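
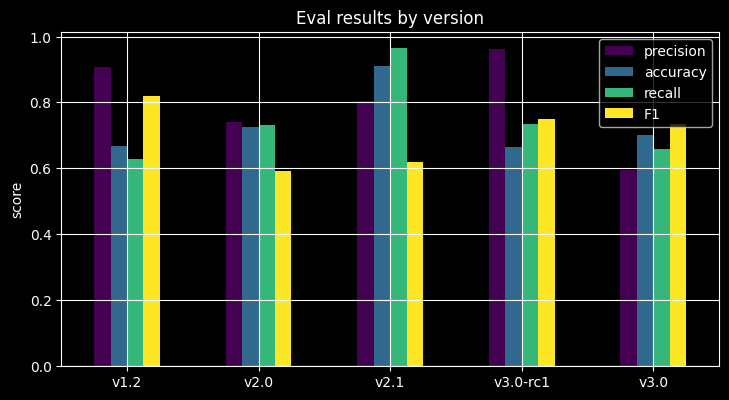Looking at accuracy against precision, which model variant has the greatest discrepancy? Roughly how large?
v3.0-rc1: accuracy ≈ 0.7, precision ≈ 1.0 → gap ≈ 0.3. Next-largest (v1.2) is only ≈ 0.2.

v3.0-rc1, ≈ 0.3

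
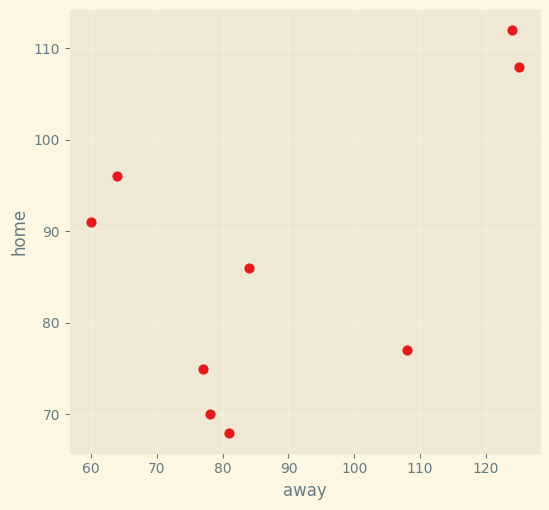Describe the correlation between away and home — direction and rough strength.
positive, moderate

Points are positively correlated; moderate (|r| ≈ 0.5).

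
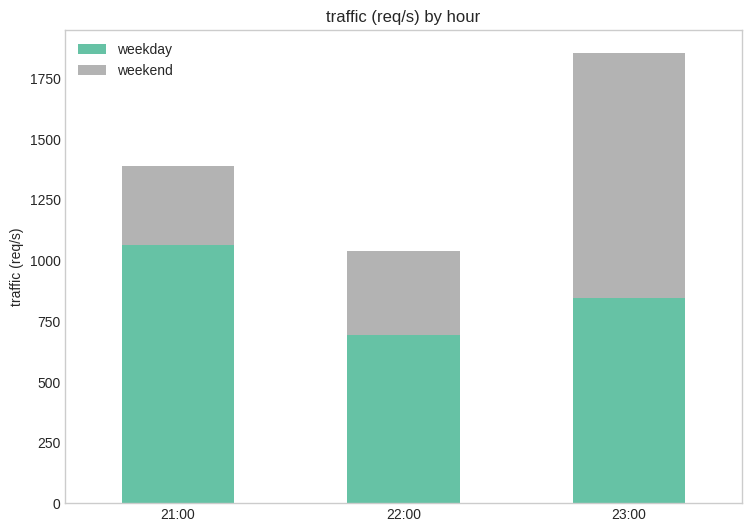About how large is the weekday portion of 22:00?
≈ 600

weekday top ≈ 600, bottom ≈ 0; segment ≈ 600.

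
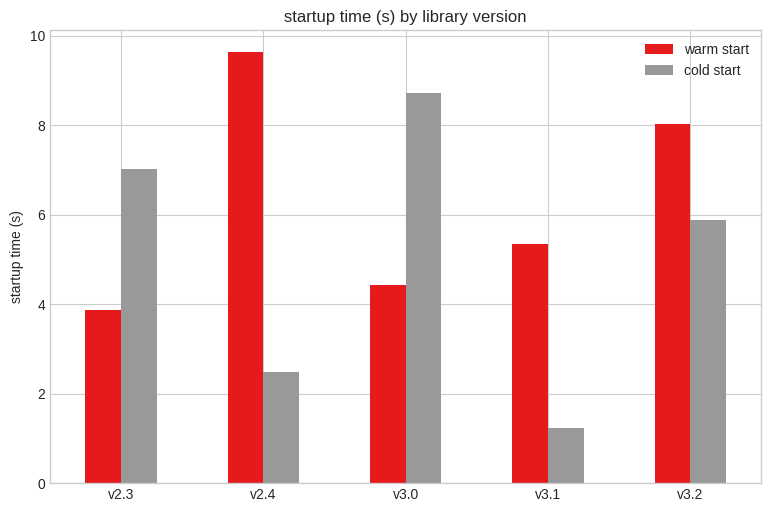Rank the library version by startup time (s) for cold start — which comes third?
v3.2

Top 4 for cold start: v3.0 ≈ 9, v2.3 ≈ 7, v3.2 ≈ 6, v2.4 ≈ 2.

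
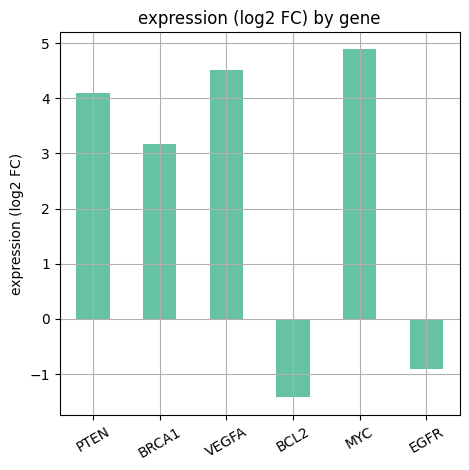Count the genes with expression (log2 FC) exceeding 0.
Above 0: PTEN, BRCA1, VEGFA, MYC.

4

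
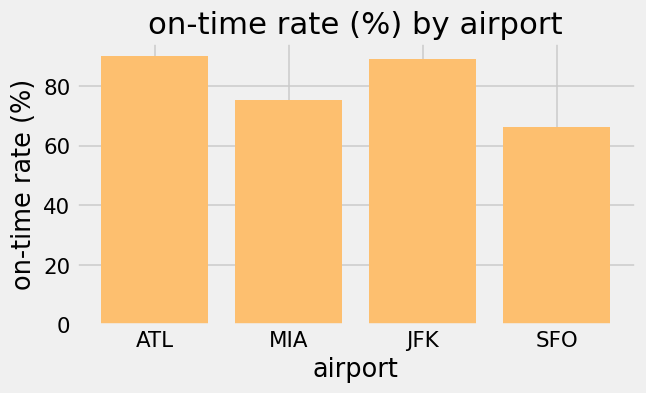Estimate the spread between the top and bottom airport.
Max ATL ≈ 90, min SFO ≈ 70; range ≈ 20.

≈ 20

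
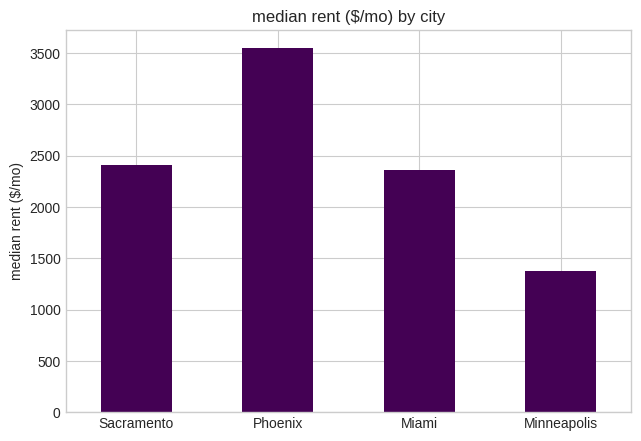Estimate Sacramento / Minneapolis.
≈ 1.67×

Sacramento ≈ 2500, Minneapolis ≈ 1500; 2500/1500 ≈ 1.67.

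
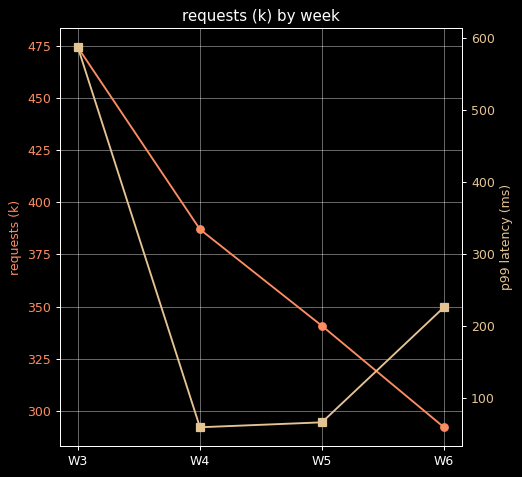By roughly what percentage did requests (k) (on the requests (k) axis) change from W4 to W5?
W4 ≈ 380, W5 ≈ 340; (340 − 380) / 380 ≈ -10.5%.

≈ -10.5%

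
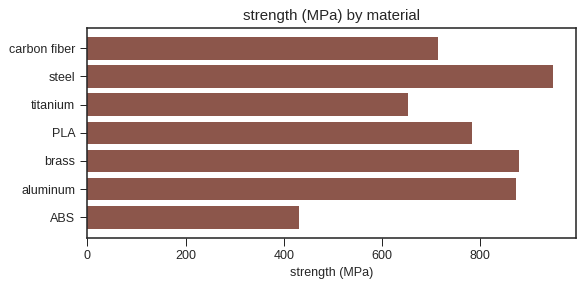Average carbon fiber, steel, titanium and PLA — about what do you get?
≈ 775

(700 + 900 + 700 + 800) / 4 ≈ 775.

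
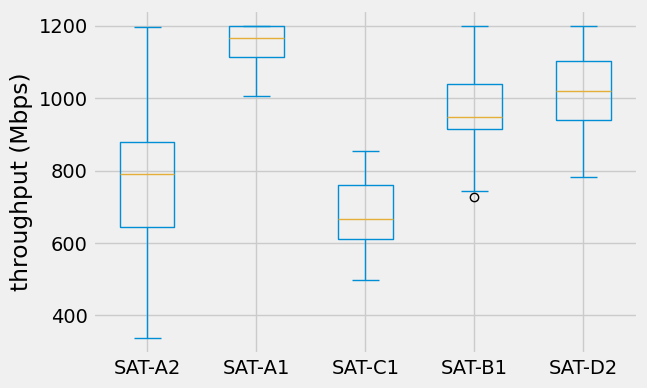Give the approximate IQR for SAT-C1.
Q3 ≈ 750, Q1 ≈ 600; IQR ≈ 150.

≈ 150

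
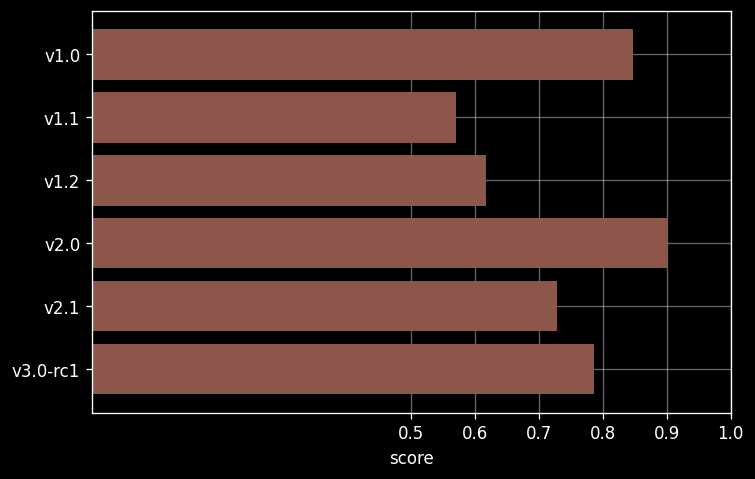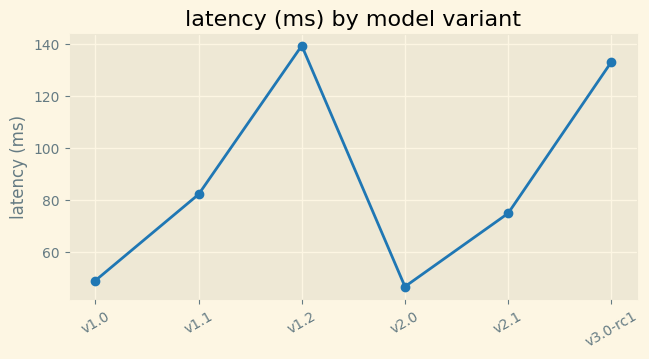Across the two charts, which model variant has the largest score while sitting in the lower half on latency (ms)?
v2.0

Chart 2 median latency (ms) ≈ 80; below-median model variants: v1.0, v2.0, v2.1. Among those, v2.0 has the highest score (≈ 0.9).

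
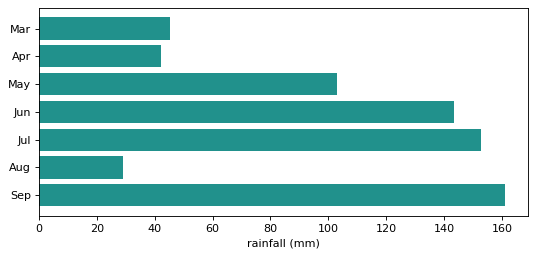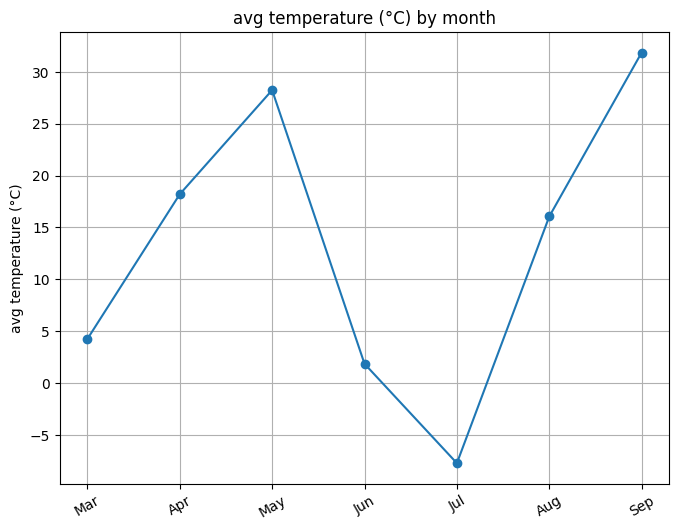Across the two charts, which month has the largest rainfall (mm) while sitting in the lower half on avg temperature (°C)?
Chart 2 median avg temperature (°C) ≈ 15; below-median months: Mar, Jun, Jul. Among those, Jul has the highest rainfall (mm) (≈ 160).

Jul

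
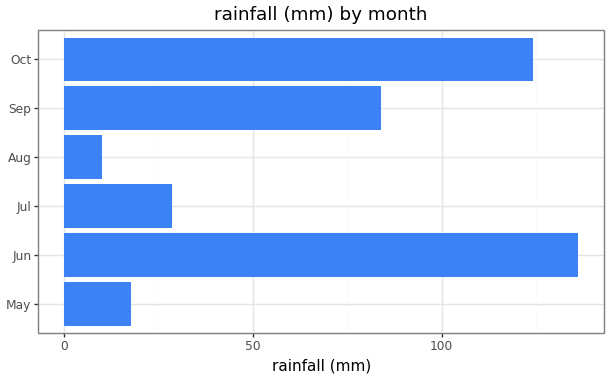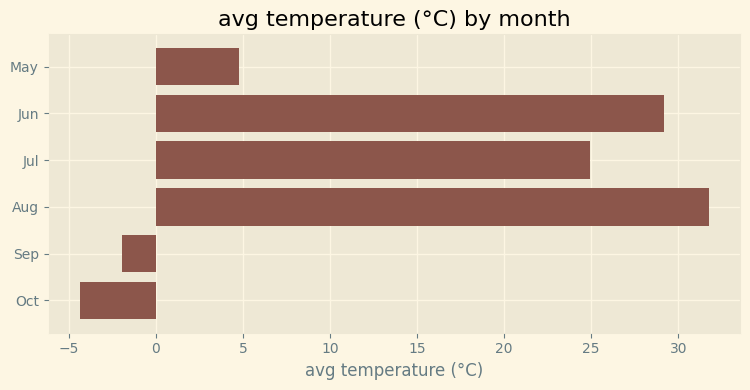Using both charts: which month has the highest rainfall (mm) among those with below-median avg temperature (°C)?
Oct

Chart 2 median avg temperature (°C) ≈ 15; below-median months: May, Sep, Oct. Among those, Oct has the highest rainfall (mm) (≈ 120).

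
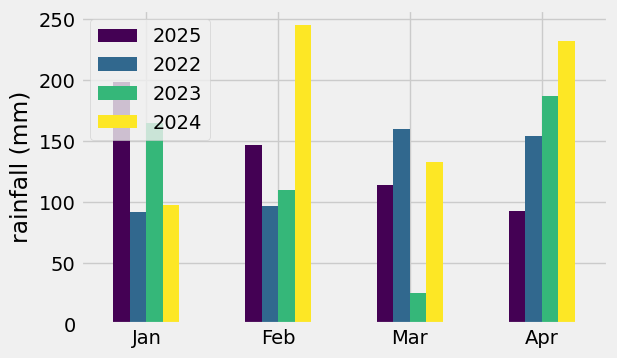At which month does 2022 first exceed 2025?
Mar

Feb: 2022 ≈ 100 vs 2025 ≈ 150 (not yet); Mar: 2022 ≈ 150 vs 2025 ≈ 125 (first crossover).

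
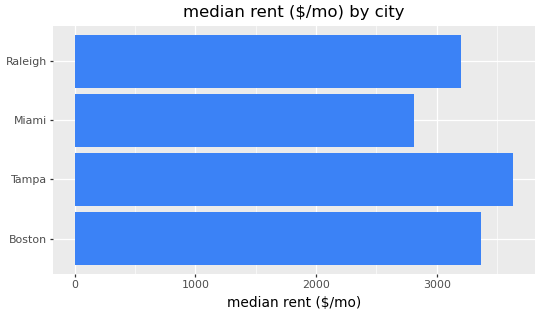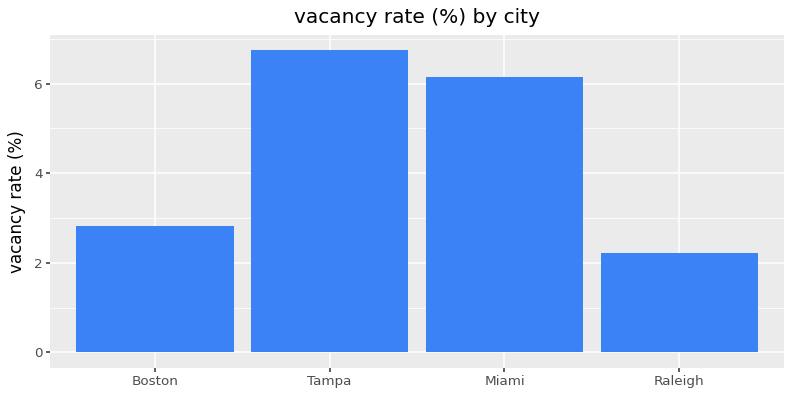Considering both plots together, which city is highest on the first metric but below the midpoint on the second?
Chart 2 median vacancy rate (%) ≈ 4; below-median cities: Boston, Raleigh. Among those, Boston has the highest median rent ($/mo) (≈ 3500).

Boston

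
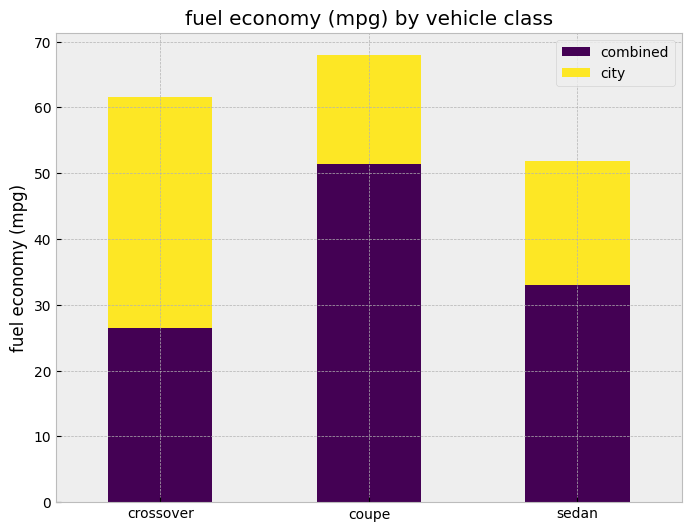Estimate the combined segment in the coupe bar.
combined top ≈ 50, bottom ≈ 0; segment ≈ 50.

≈ 50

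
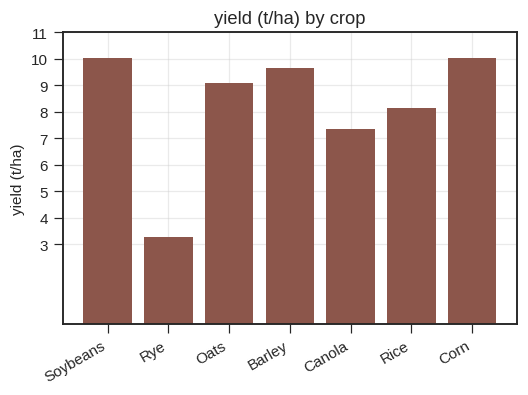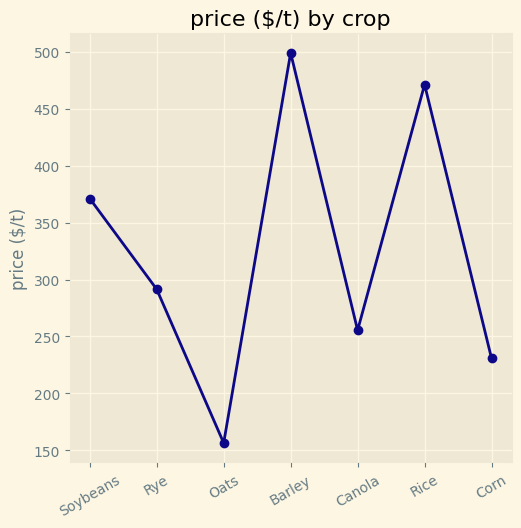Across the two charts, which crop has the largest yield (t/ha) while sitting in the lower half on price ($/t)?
Chart 2 median price ($/t) ≈ 300; below-median crops: Oats, Canola, Corn. Among those, Corn has the highest yield (t/ha) (≈ 10).

Corn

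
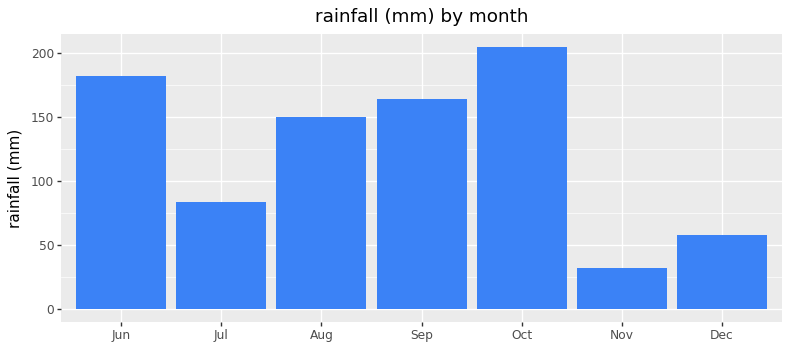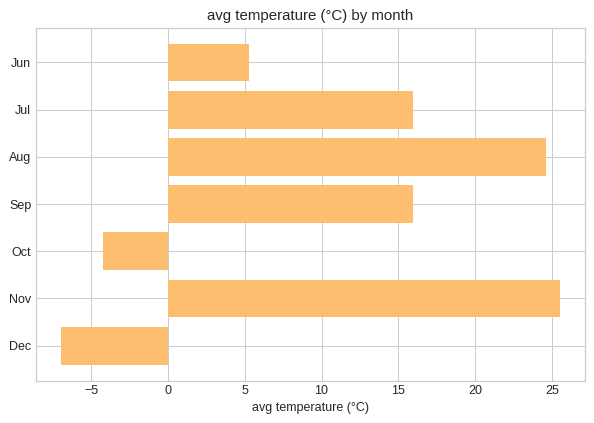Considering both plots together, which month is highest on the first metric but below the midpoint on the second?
Oct

Chart 2 median avg temperature (°C) ≈ 15; below-median months: Jun, Oct, Dec. Among those, Oct has the highest rainfall (mm) (≈ 200).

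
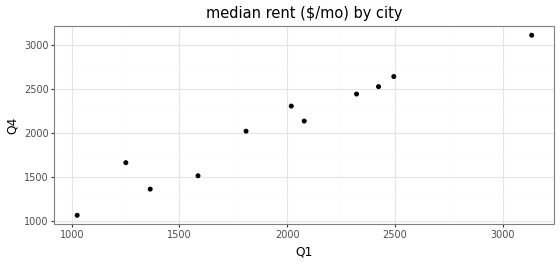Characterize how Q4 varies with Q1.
Points are positively correlated; strong (|r| ≈ 1.0).

positive, strong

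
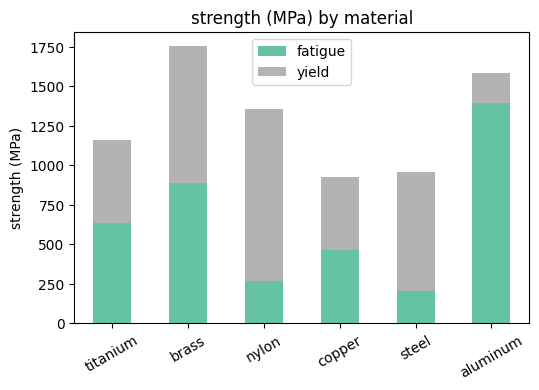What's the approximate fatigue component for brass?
fatigue top ≈ 800, bottom ≈ 0; segment ≈ 800.

≈ 800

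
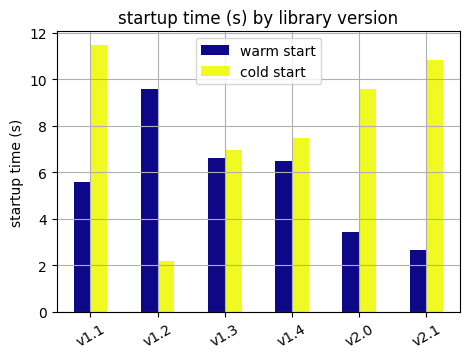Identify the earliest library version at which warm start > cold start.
v1.1: warm start ≈ 6 vs cold start ≈ 11 (not yet); v1.2: warm start ≈ 10 vs cold start ≈ 2 (first crossover).

v1.2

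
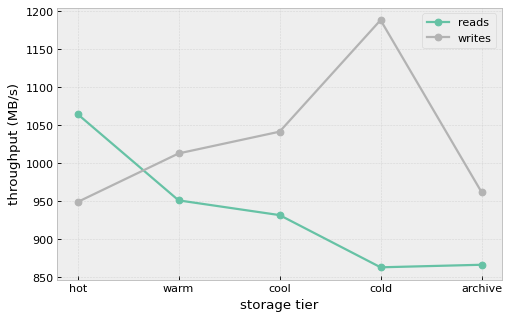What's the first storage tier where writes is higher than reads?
warm

hot: writes ≈ 950 vs reads ≈ 1050 (not yet); warm: writes ≈ 1000 vs reads ≈ 950 (first crossover).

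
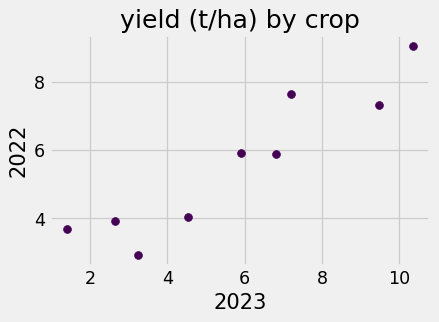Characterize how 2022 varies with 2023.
positive, strong

Points are positively correlated; strong (|r| ≈ 0.9).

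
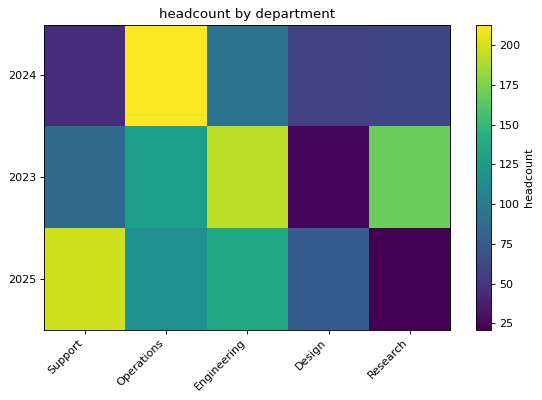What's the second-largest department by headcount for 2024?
Top 3 for 2024: Operations ≈ 220, Engineering ≈ 100, Research ≈ 60.

Engineering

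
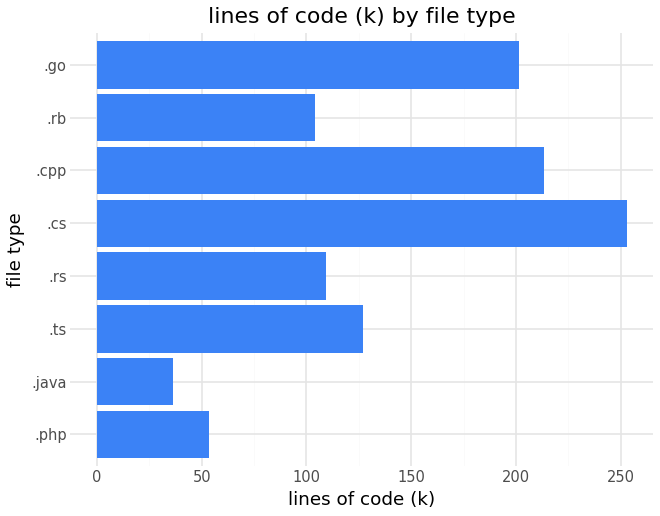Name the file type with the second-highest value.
Top 3: .cs ≈ 250, .cpp ≈ 225, .go ≈ 200.

.cpp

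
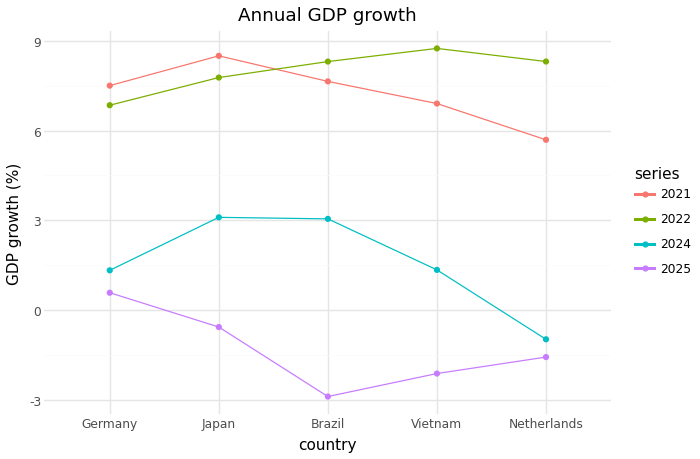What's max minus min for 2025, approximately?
Max Germany ≈ 1, min Brazil ≈ -3; range ≈ 4.

≈ 4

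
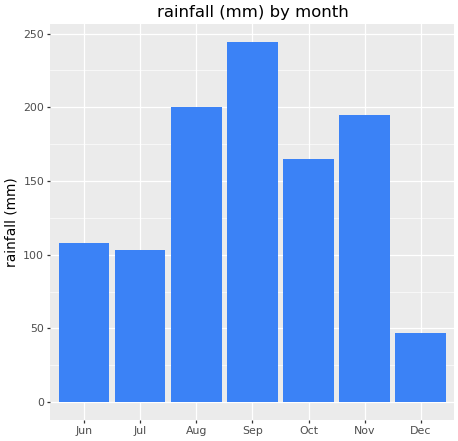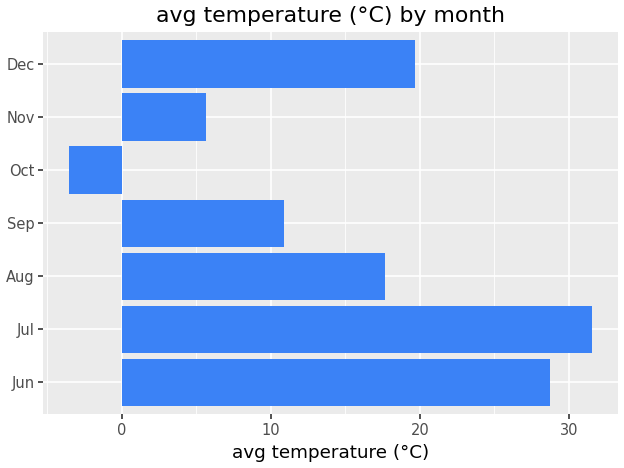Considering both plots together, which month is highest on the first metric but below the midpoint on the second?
Chart 2 median avg temperature (°C) ≈ 20; below-median months: Sep, Oct, Nov. Among those, Sep has the highest rainfall (mm) (≈ 250).

Sep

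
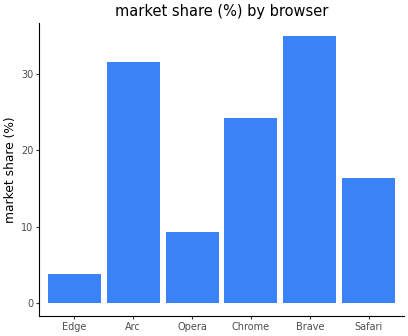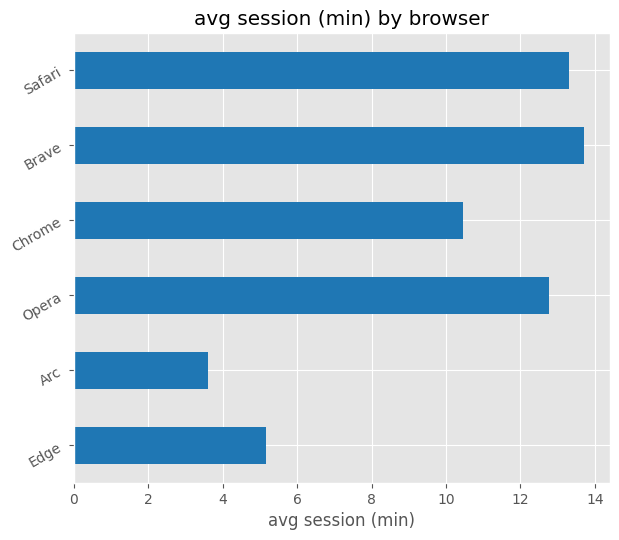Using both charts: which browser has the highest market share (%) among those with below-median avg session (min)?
Arc

Chart 2 median avg session (min) ≈ 12; below-median browsers: Edge, Arc, Chrome. Among those, Arc has the highest market share (%) (≈ 30).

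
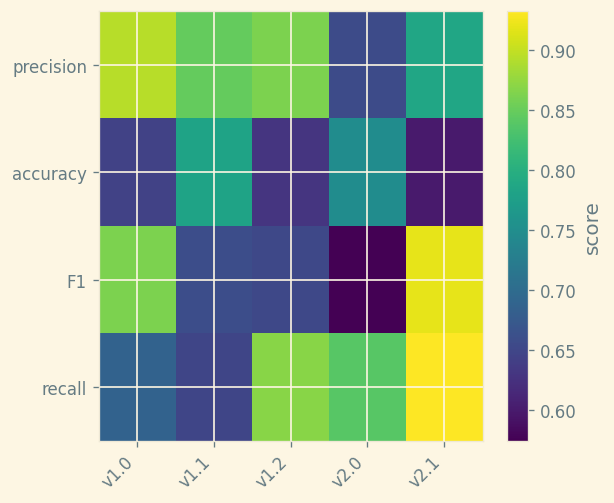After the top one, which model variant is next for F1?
v1.0

Top 3 for F1: v2.1 ≈ 0.90, v1.0 ≈ 0.85, v1.1 ≈ 0.65.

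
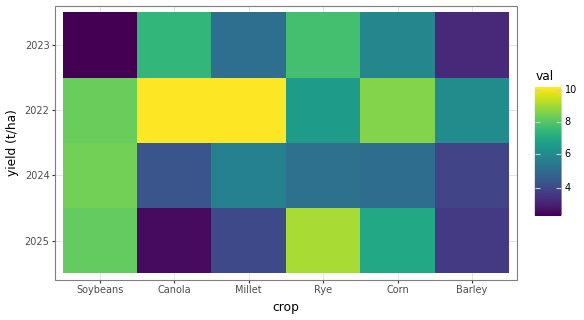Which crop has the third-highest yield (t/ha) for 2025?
Corn

Top 4 for 2025: Rye ≈ 9, Soybeans ≈ 8, Corn ≈ 7, Millet ≈ 4.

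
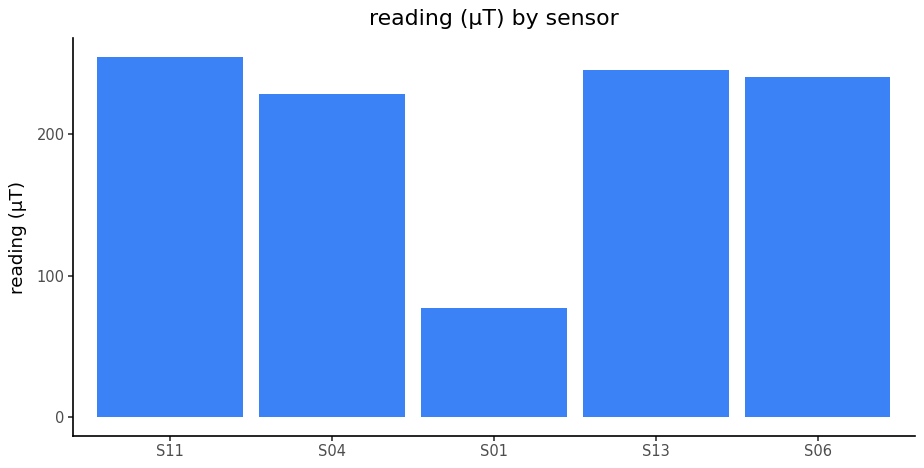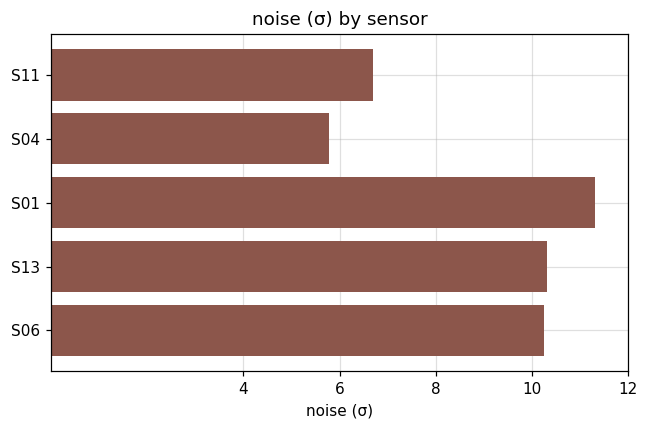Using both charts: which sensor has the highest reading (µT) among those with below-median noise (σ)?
S11

Chart 2 median noise (σ) ≈ 10; below-median sensors: S11, S04. Among those, S11 has the highest reading (µT) (≈ 250).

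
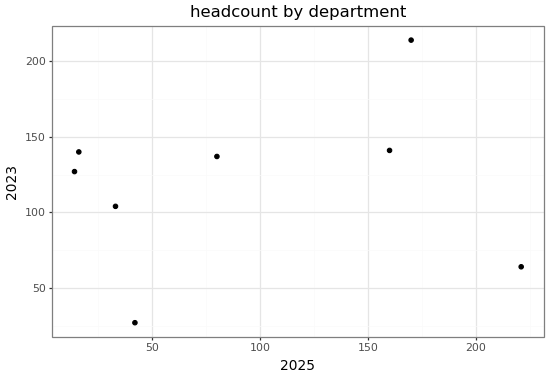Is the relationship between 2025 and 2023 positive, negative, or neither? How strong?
Points are roughly uncorrelated; weak (|r| ≈ 0.2).

no clear correlation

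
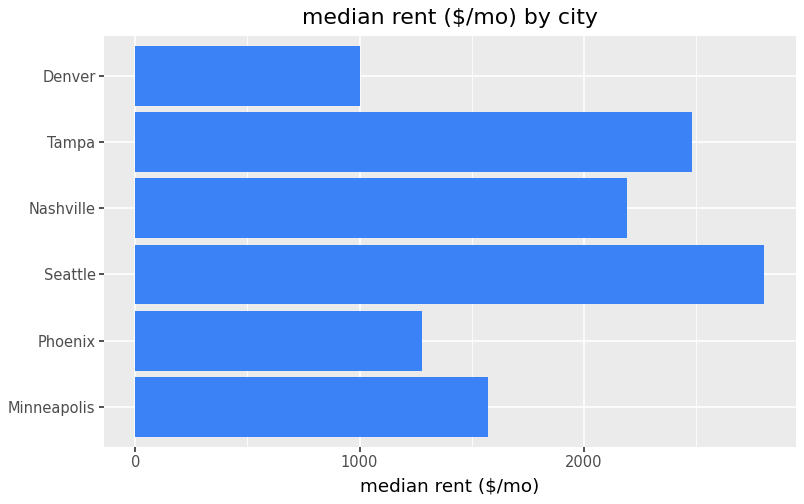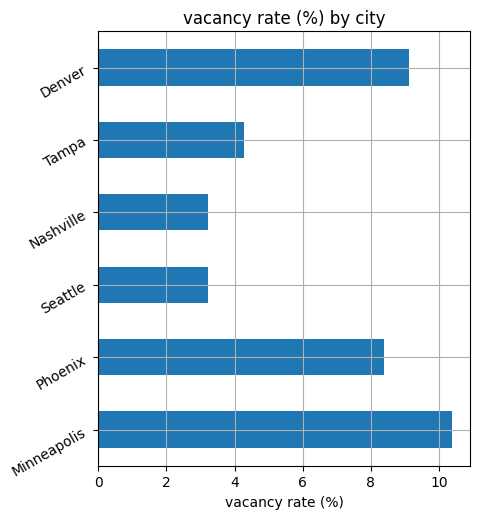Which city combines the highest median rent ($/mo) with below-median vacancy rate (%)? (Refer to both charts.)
Chart 2 median vacancy rate (%) ≈ 6; below-median cities: Seattle, Nashville, Tampa. Among those, Seattle has the highest median rent ($/mo) (≈ 3000).

Seattle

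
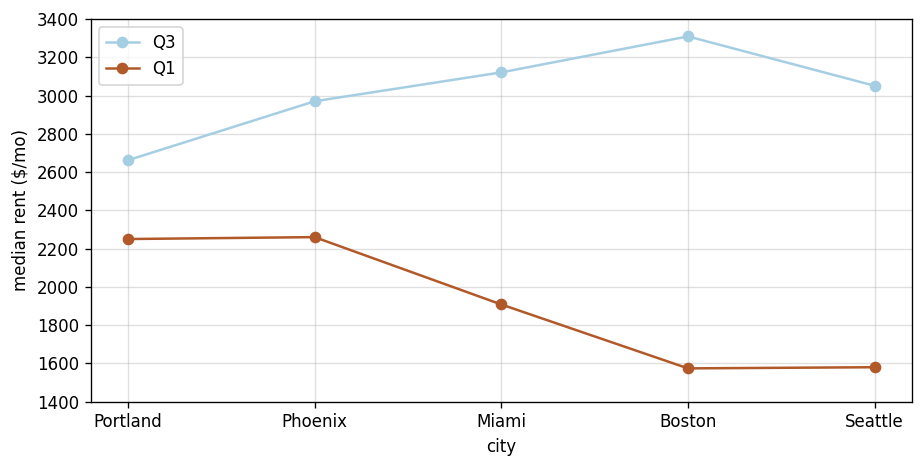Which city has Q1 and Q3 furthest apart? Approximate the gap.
Boston, ≈ 1800 $/mo

Boston: Q1 ≈ 1600, Q3 ≈ 3400 → gap ≈ 1800. Next-largest (Seattle) is only ≈ 1400.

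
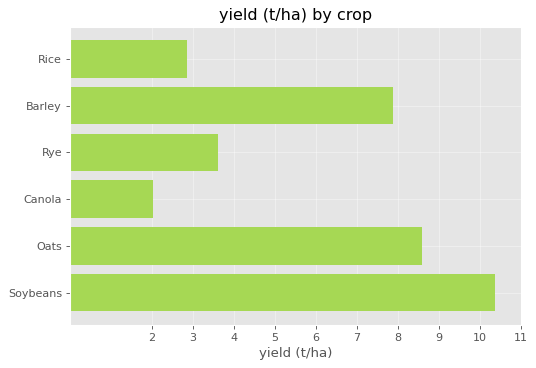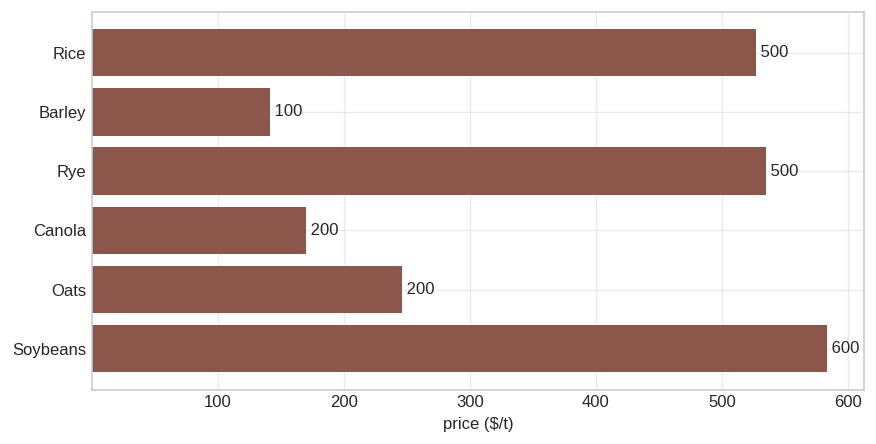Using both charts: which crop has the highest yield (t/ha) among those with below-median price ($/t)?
Chart 2 median price ($/t) ≈ 400; below-median crops: Barley, Canola, Oats. Among those, Oats has the highest yield (t/ha) (≈ 9).

Oats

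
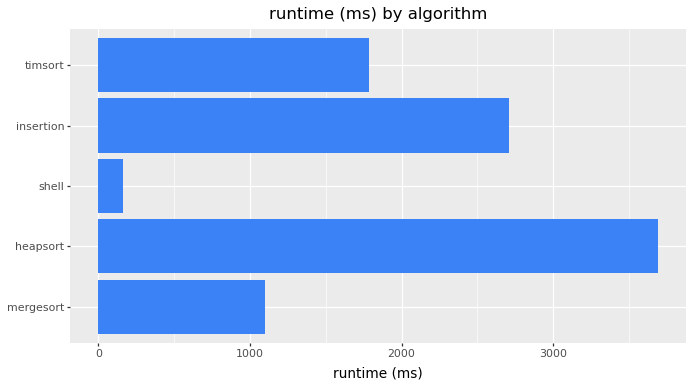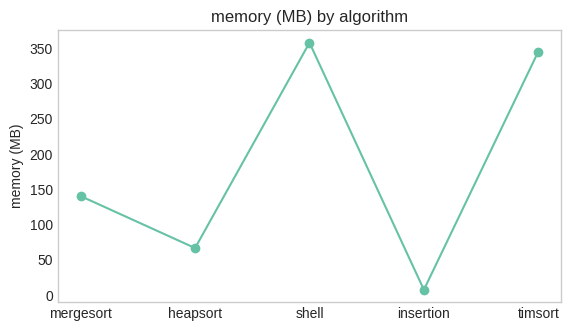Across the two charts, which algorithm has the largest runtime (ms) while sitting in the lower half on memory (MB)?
heapsort

Chart 2 median memory (MB) ≈ 150; below-median algorithms: heapsort, insertion. Among those, heapsort has the highest runtime (ms) (≈ 3500).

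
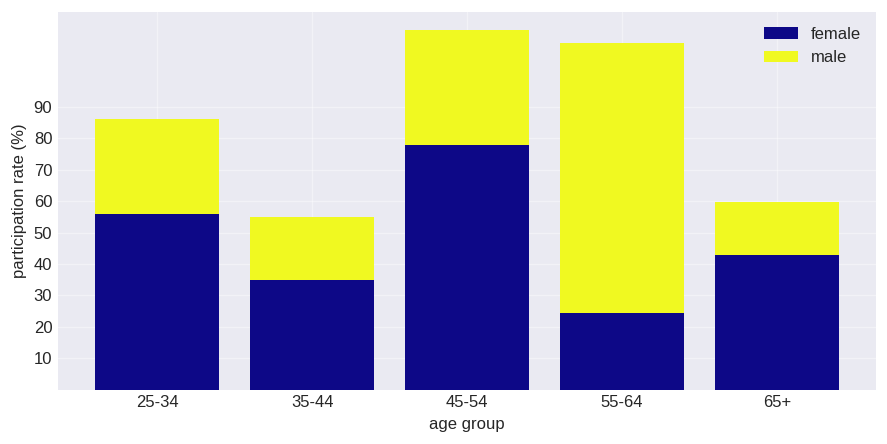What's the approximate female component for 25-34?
female top ≈ 60, bottom ≈ 0; segment ≈ 60.

≈ 60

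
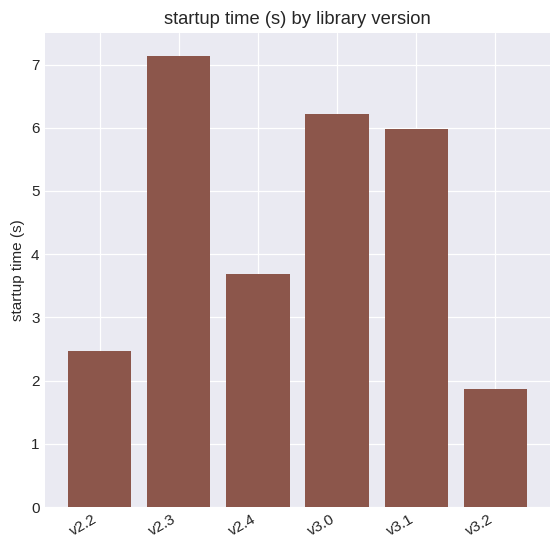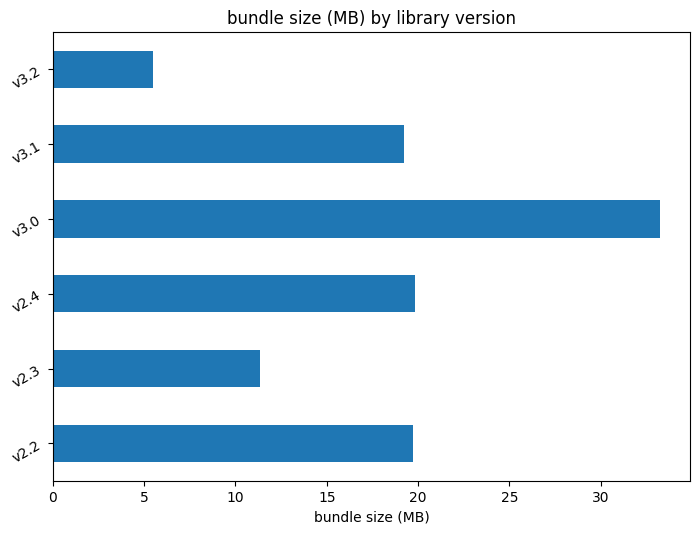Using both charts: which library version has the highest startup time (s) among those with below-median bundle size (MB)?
v2.3

Chart 2 median bundle size (MB) ≈ 20; below-median library versions: v2.3, v3.1, v3.2. Among those, v2.3 has the highest startup time (s) (≈ 7).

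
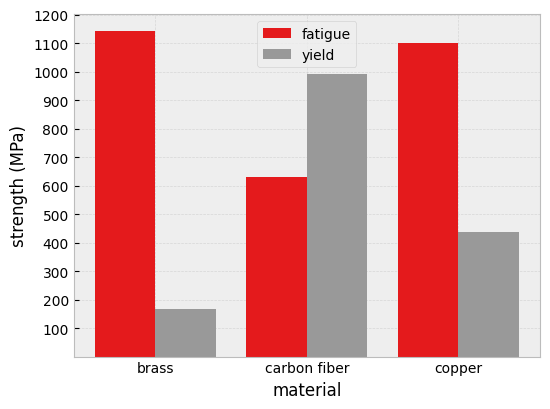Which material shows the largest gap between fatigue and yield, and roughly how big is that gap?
brass: fatigue ≈ 1100, yield ≈ 200 → gap ≈ 900. Next-largest (copper) is only ≈ 700.

brass, ≈ 900 MPa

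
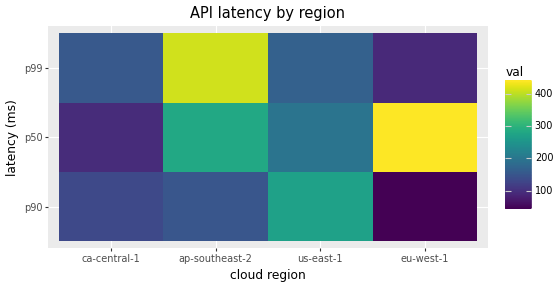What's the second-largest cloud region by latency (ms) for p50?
Top 3 for p50: eu-west-1 ≈ 450, ap-southeast-2 ≈ 300, us-east-1 ≈ 200.

ap-southeast-2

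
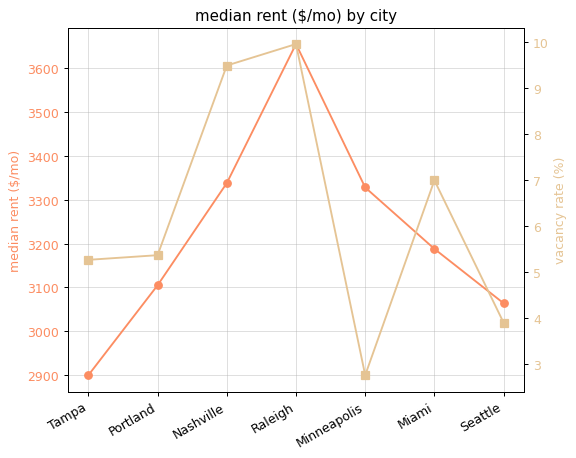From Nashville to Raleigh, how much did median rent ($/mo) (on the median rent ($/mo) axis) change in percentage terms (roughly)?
≈ +12.1%

Nashville ≈ 3300, Raleigh ≈ 3700; (3700 − 3300) / 3300 ≈ +12.1%.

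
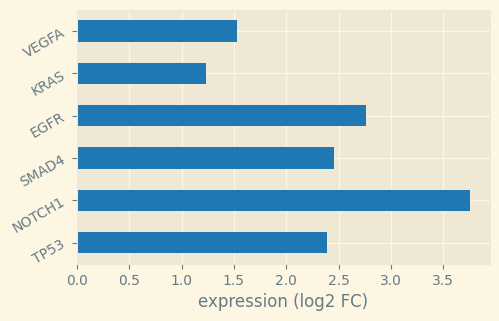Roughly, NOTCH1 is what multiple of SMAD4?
NOTCH1 ≈ 4.0, SMAD4 ≈ 2.5; 4.0/2.5 ≈ 1.6.

≈ 1.6×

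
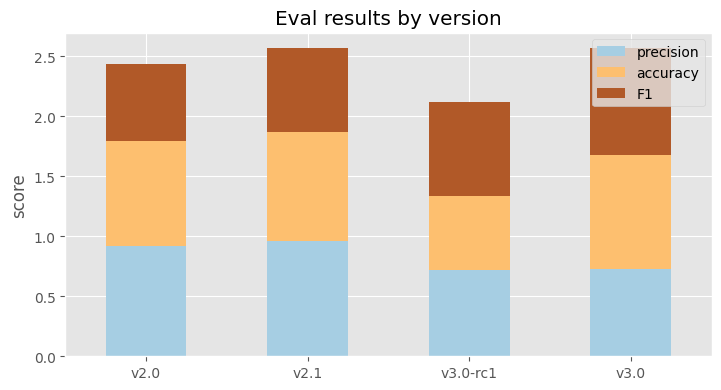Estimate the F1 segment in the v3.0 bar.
F1 top ≈ 2.5, bottom ≈ 1.5; segment ≈ 1.0.

≈ 1.0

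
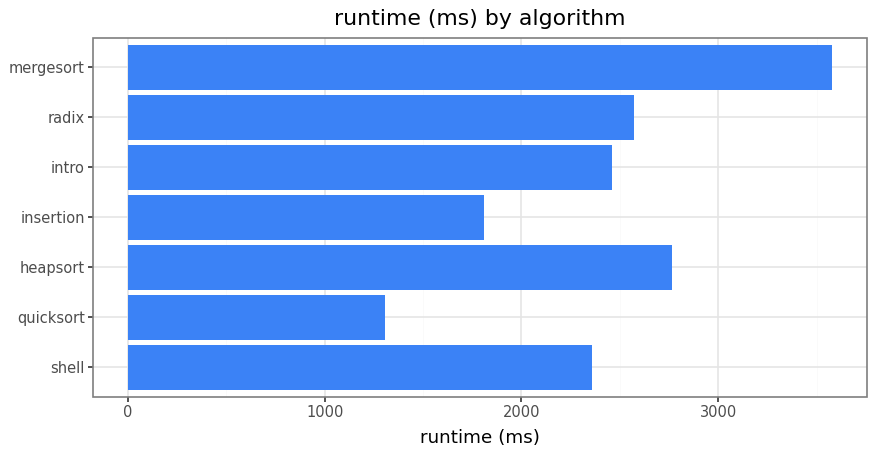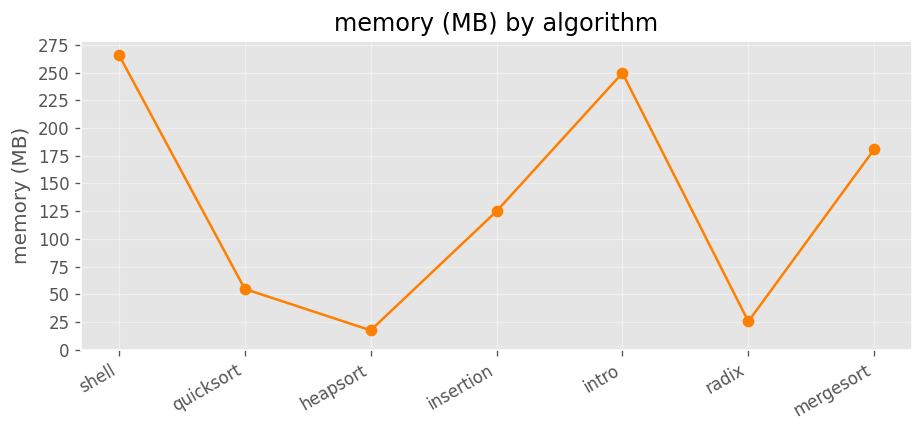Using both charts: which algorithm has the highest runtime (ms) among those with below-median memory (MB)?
Chart 2 median memory (MB) ≈ 125; below-median algorithms: quicksort, heapsort, radix. Among those, heapsort has the highest runtime (ms) (≈ 3000).

heapsort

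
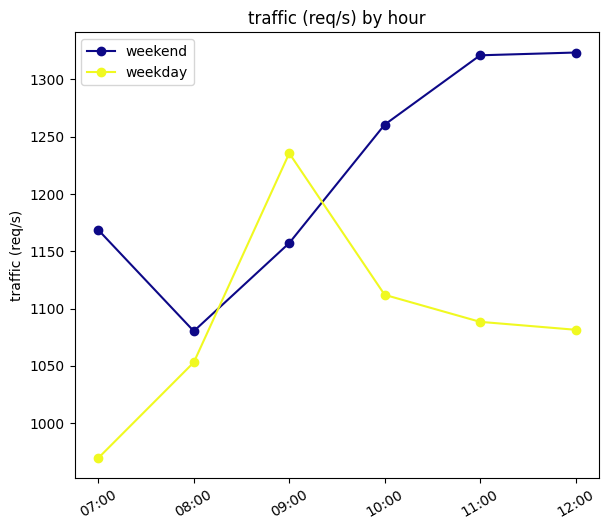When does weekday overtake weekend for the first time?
08:00: weekday ≈ 1050 vs weekend ≈ 1100 (not yet); 09:00: weekday ≈ 1250 vs weekend ≈ 1150 (first crossover).

09:00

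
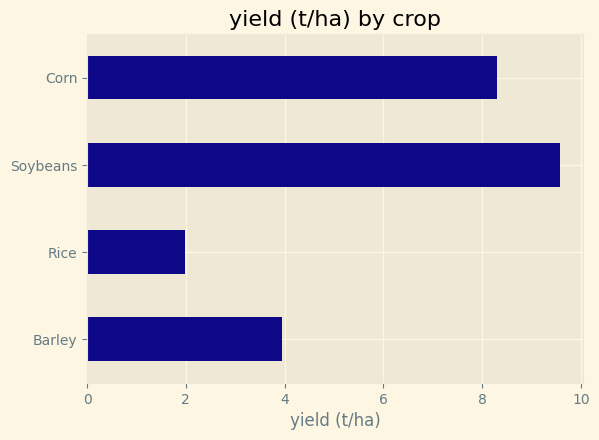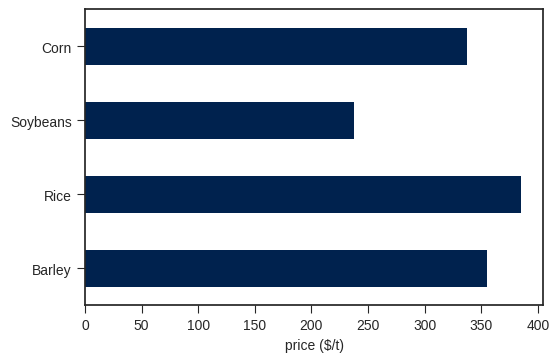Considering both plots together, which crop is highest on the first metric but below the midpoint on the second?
Soybeans

Chart 2 median price ($/t) ≈ 350; below-median crops: Soybeans, Corn. Among those, Soybeans has the highest yield (t/ha) (≈ 10).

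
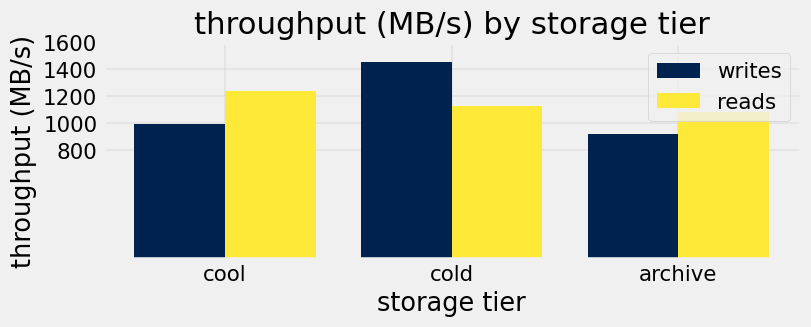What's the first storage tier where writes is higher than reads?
cool: writes ≈ 1000 vs reads ≈ 1200 (not yet); cold: writes ≈ 1400 vs reads ≈ 1200 (first crossover).

cold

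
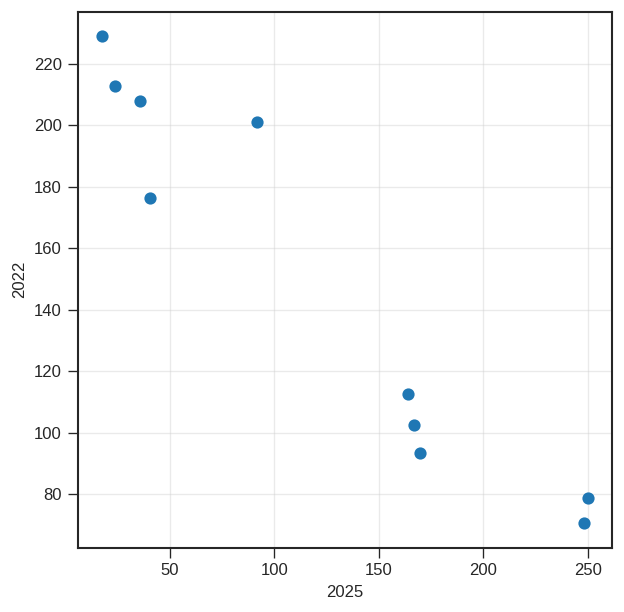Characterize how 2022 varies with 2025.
negative, strong

Points are negatively correlated; strong (|r| ≈ 1.0).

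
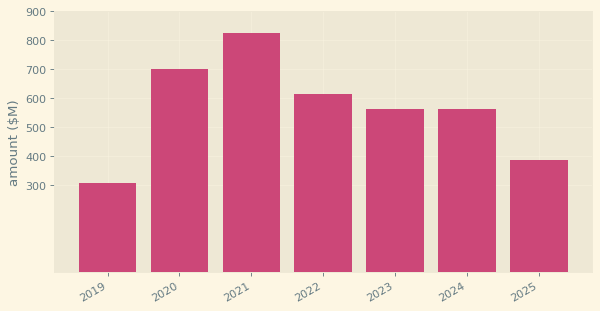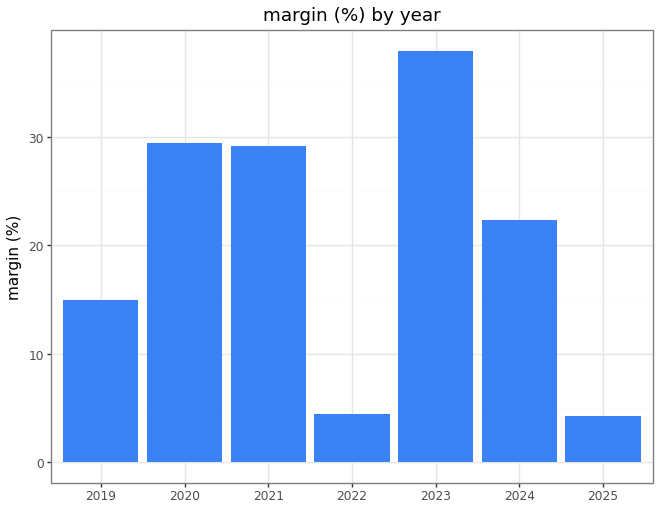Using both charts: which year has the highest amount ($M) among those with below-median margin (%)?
2022

Chart 2 median margin (%) ≈ 20; below-median years: 2019, 2022, 2025. Among those, 2022 has the highest amount ($M) (≈ 600).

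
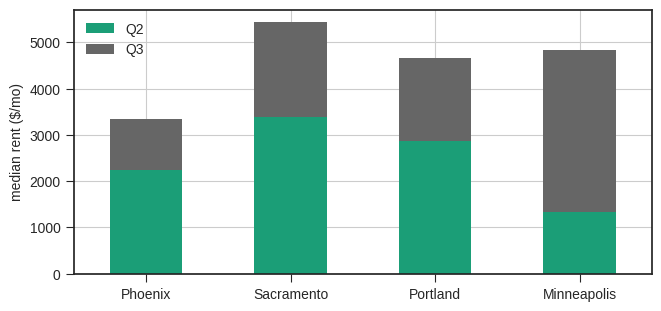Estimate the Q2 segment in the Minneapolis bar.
≈ 1500

Q2 top ≈ 1500, bottom ≈ 0; segment ≈ 1500.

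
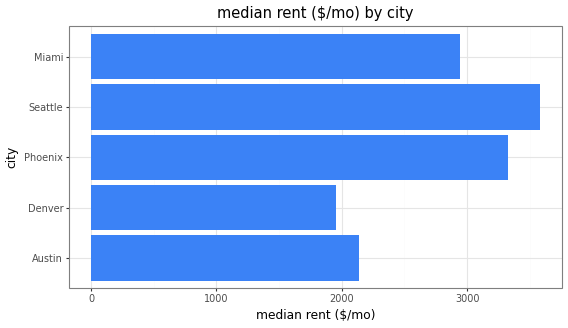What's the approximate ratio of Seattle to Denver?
≈ 1.75×

Seattle ≈ 3500, Denver ≈ 2000; 3500/2000 ≈ 1.75.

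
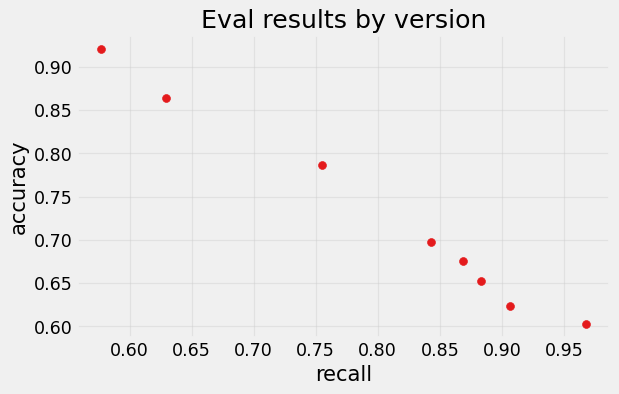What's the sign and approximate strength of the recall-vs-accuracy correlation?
negative, strong

Points are negatively correlated; strong (|r| ≈ 1.0).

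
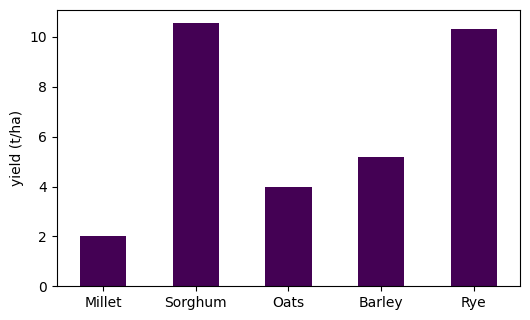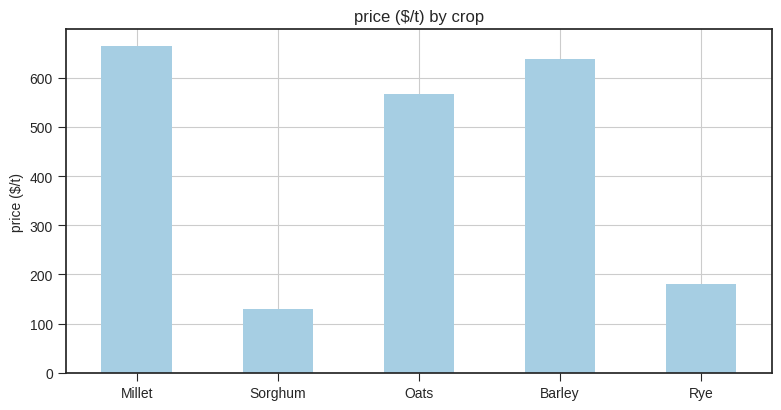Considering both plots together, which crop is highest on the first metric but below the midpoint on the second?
Sorghum

Chart 2 median price ($/t) ≈ 600; below-median crops: Sorghum, Rye. Among those, Sorghum has the highest yield (t/ha) (≈ 11).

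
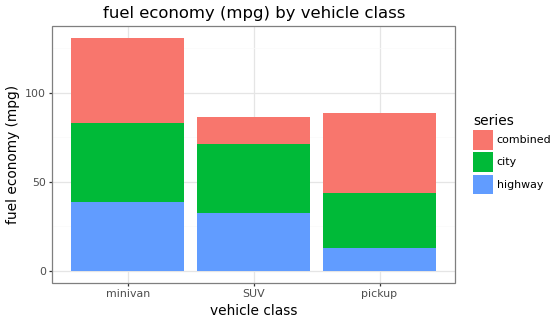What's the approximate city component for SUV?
≈ 40

city top ≈ 80, bottom ≈ 40; segment ≈ 40.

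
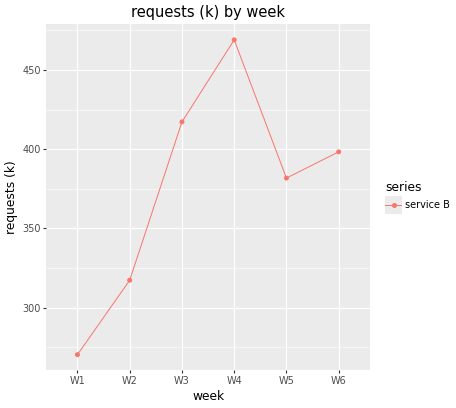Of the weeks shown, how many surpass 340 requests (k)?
4

Above 340: W3, W4, W5, W6.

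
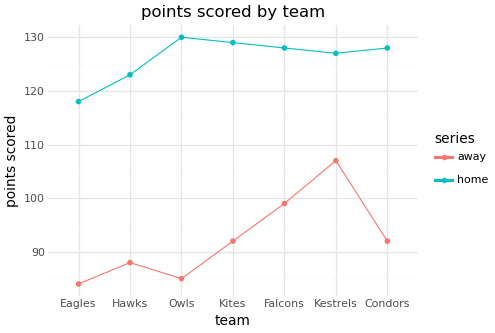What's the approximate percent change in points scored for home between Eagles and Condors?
≈ +8.3%

Eagles ≈ 120, Condors ≈ 130; (130 − 120) / 120 ≈ +8.3%.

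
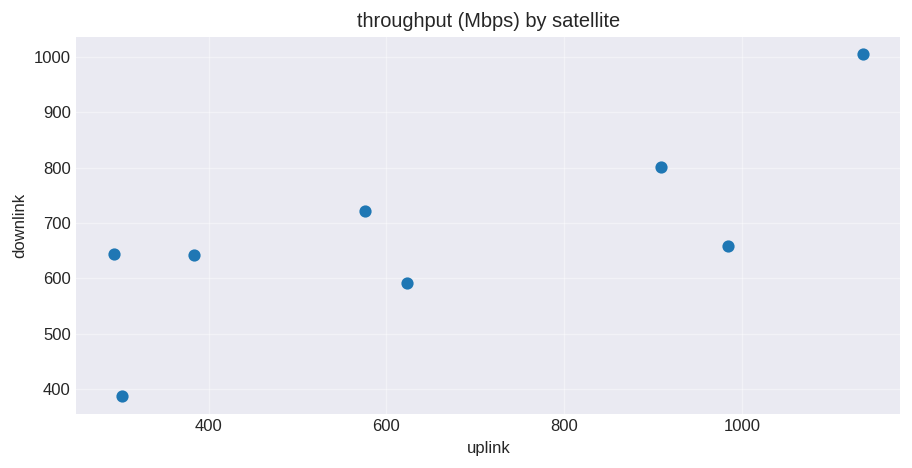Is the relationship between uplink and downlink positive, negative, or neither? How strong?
positive, strong

Points are positively correlated; strong (|r| ≈ 0.8).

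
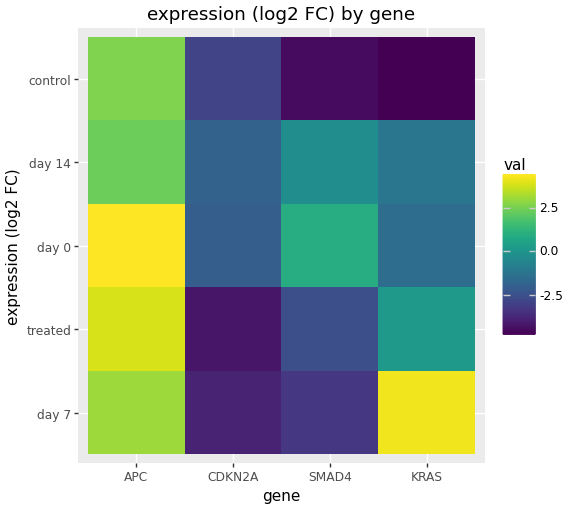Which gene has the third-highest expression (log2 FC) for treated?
Top 4 for treated: APC ≈ 4, KRAS ≈ 0, SMAD4 ≈ -3, CDKN2A ≈ -4.

SMAD4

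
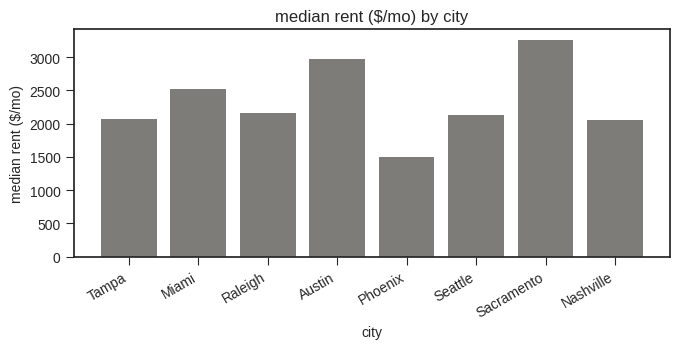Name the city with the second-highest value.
Austin

Top 3: Sacramento ≈ 3500, Austin ≈ 3000, Miami ≈ 2500.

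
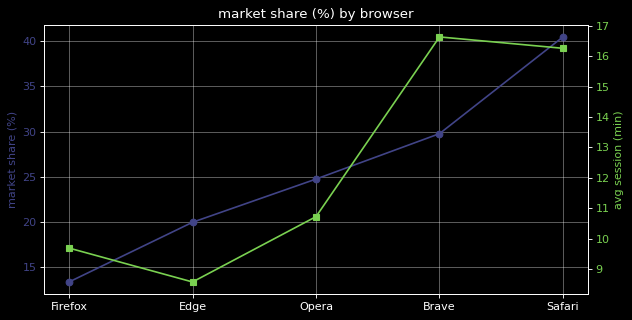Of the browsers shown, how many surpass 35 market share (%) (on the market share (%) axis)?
Above 35: Safari.

1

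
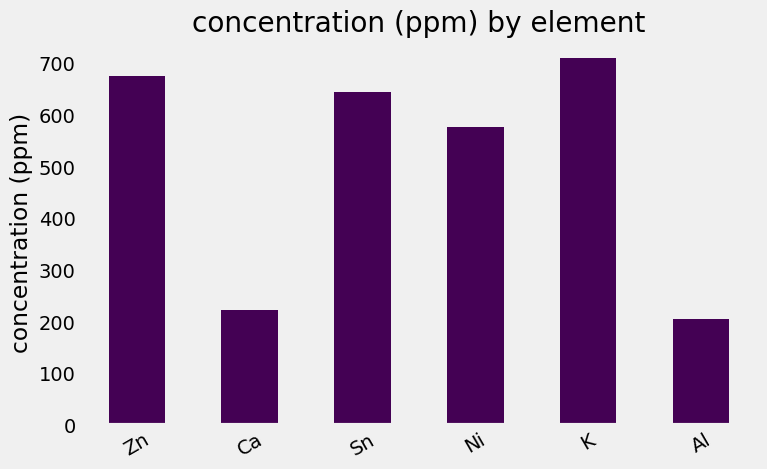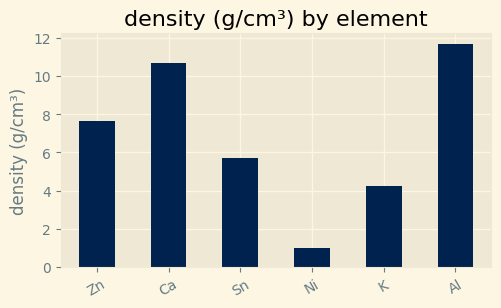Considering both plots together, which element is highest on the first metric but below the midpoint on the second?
K

Chart 2 median density (g/cm³) ≈ 6; below-median elements: Sn, Ni, K. Among those, K has the highest concentration (ppm) (≈ 700).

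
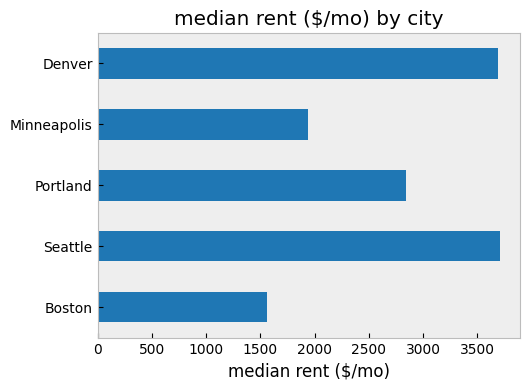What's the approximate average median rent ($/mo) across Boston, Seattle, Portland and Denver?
(1500 + 3500 + 3000 + 3500) / 4 ≈ 2875.

≈ 2875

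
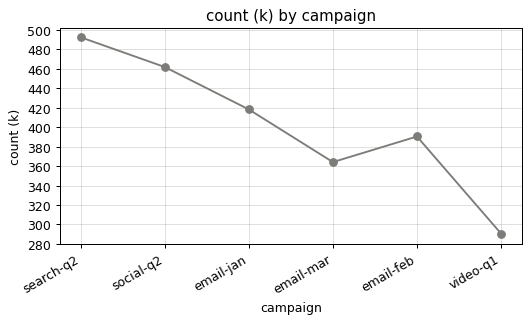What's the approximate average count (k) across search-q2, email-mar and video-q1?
(500 + 360 + 300) / 3 ≈ 387.

≈ 387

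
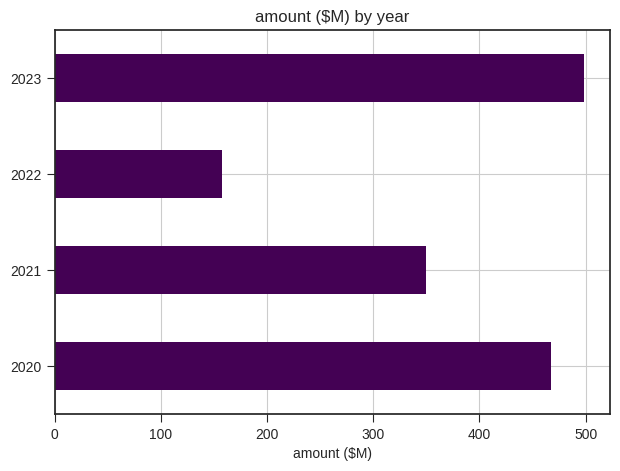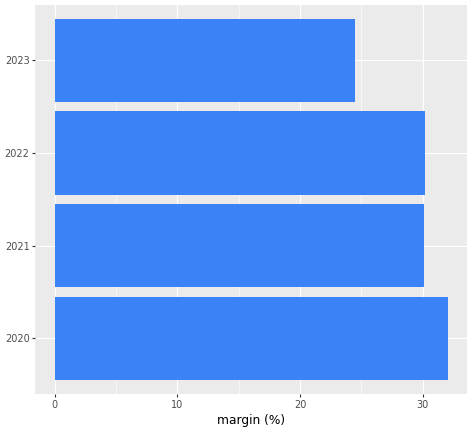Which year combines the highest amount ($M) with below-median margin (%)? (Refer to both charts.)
Chart 2 median margin (%) ≈ 30; below-median years: 2021, 2023. Among those, 2023 has the highest amount ($M) (≈ 500).

2023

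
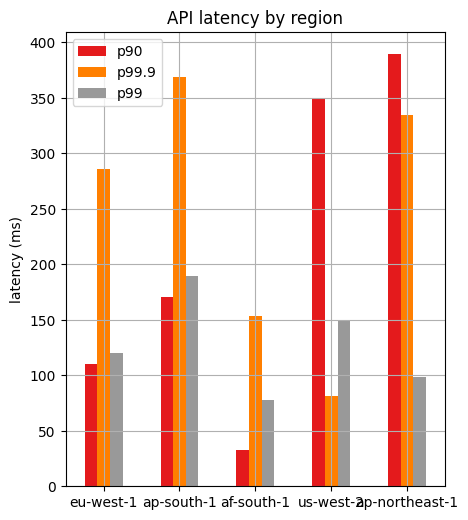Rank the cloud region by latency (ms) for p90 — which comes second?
Top 3 for p90: ap-northeast-1 ≈ 400, us-west-2 ≈ 350, ap-south-1 ≈ 150.

us-west-2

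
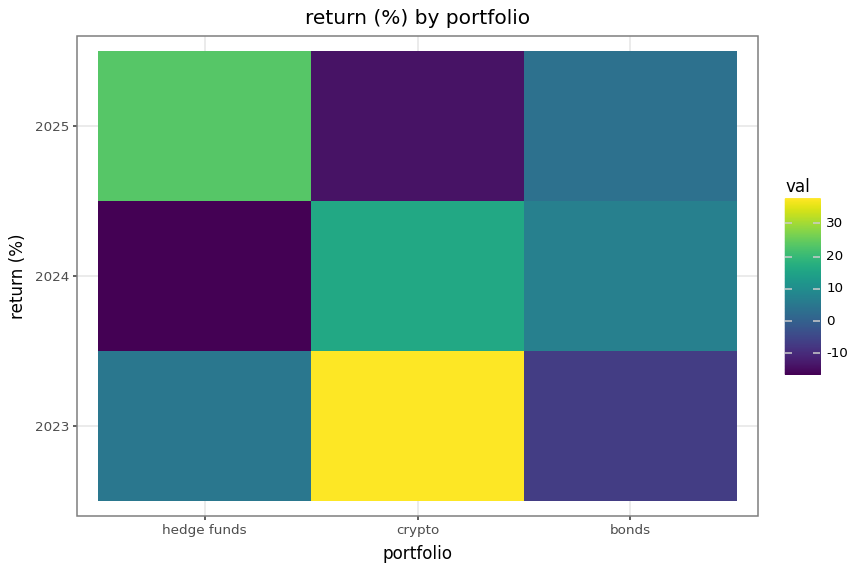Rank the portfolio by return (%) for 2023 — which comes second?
Top 3 for 2023: crypto ≈ 40, hedge funds ≈ 5, bonds ≈ -5.

hedge funds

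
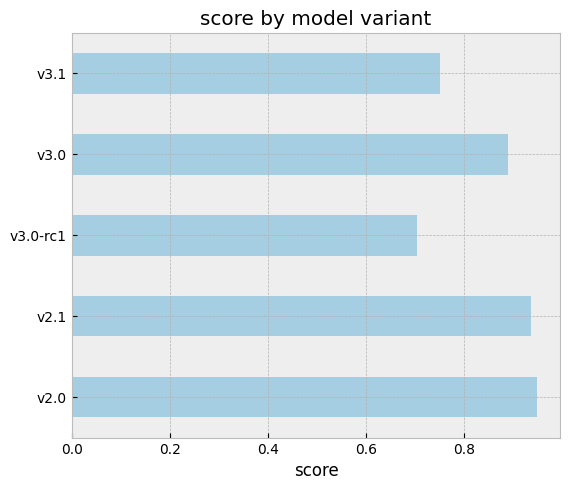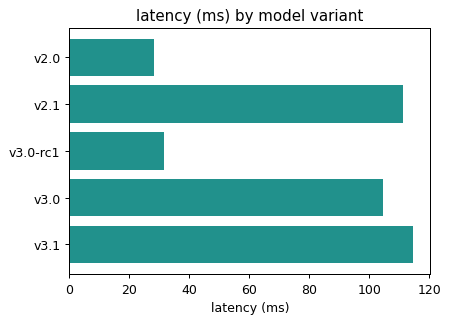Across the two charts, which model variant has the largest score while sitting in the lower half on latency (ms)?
v2.0

Chart 2 median latency (ms) ≈ 100; below-median model variants: v2.0, v3.0-rc1. Among those, v2.0 has the highest score (≈ 0.9).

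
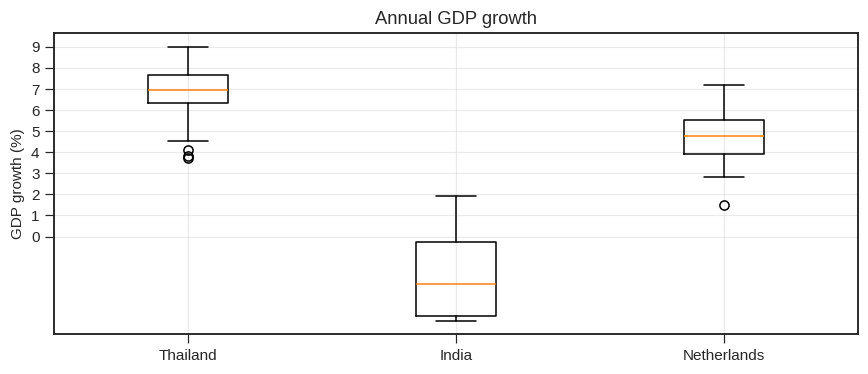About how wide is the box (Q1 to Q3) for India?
≈ 4

Q3 ≈ 0, Q1 ≈ -4; IQR ≈ 4.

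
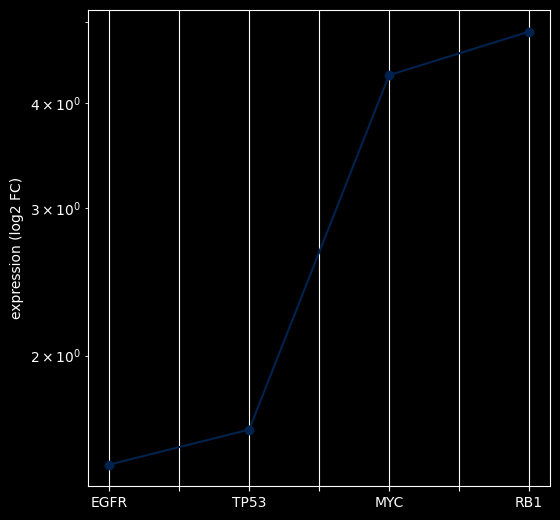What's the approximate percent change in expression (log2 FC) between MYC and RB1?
≈ +11.1%

MYC ≈ 4.5, RB1 ≈ 5.0; (5.0 − 4.5) / 4.5 ≈ +11.1%.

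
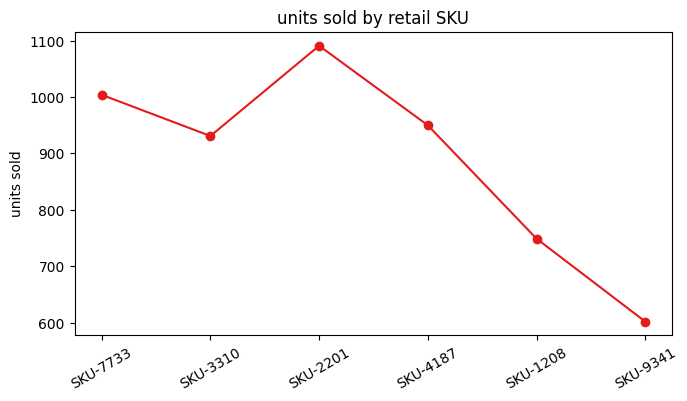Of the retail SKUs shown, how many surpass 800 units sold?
Above 800: SKU-7733, SKU-3310, SKU-2201, SKU-4187.

4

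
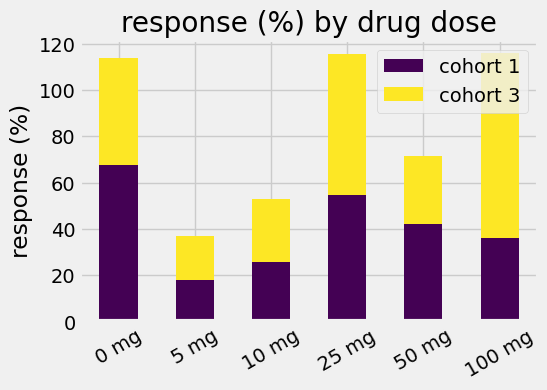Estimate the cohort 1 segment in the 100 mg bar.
cohort 1 top ≈ 40, bottom ≈ 0; segment ≈ 40.

≈ 40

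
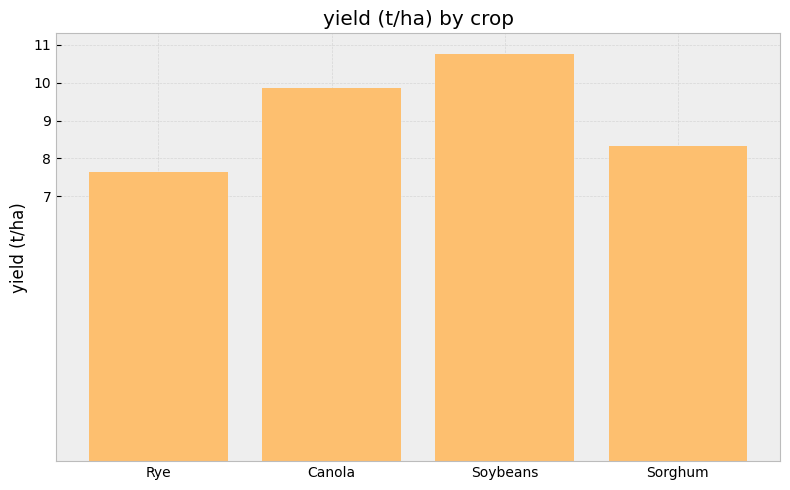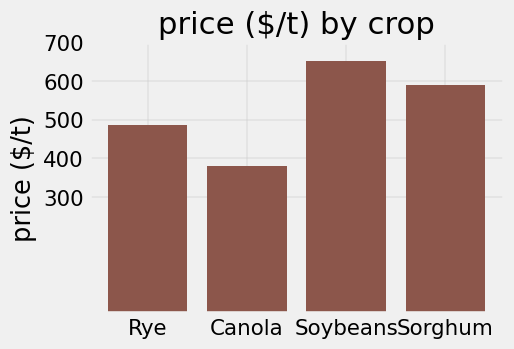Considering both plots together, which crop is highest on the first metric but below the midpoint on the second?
Canola

Chart 2 median price ($/t) ≈ 500; below-median crops: Rye, Canola. Among those, Canola has the highest yield (t/ha) (≈ 10).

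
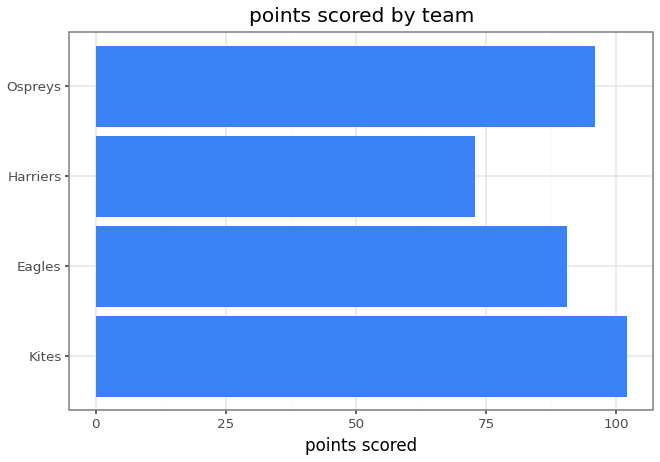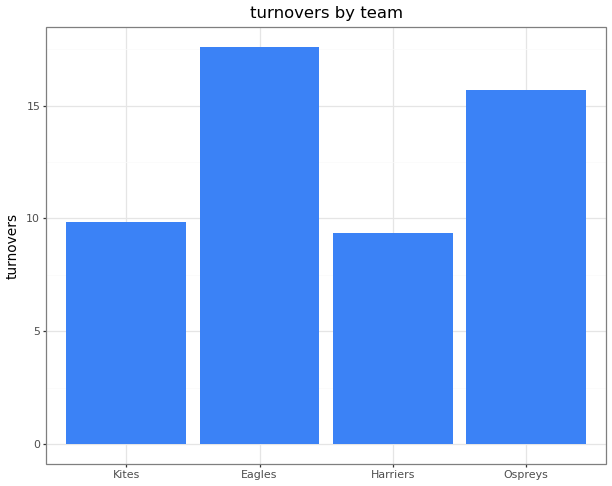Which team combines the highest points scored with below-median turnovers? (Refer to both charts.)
Chart 2 median turnovers ≈ 12; below-median teams: Kites, Harriers. Among those, Kites has the highest points scored (≈ 100).

Kites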